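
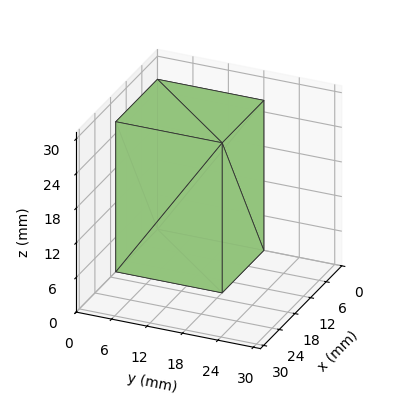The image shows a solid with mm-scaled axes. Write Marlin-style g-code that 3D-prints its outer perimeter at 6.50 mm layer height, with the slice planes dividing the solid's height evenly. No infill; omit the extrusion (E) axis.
Reading the render: the shape is a rectangular box, roughly 16 × 18 mm footprint and 26 mm tall (dimensions read to the nearest mm from the axis ticks). For the g-code, the solid's height is divided into equal slices at the stated Δz and each level perimeter traced with G1 moves after a G0 lift.

; perimeter-only toolpath
G21 ; units = mm
G90 ; absolute positioning
G28 ; home
; layer 1
G0 Z6.50
G0 X0.00 Y0.00
G1 X16.00 Y0.00
G1 X16.00 Y18.00
G1 X0.00 Y18.00
G1 X0.00 Y0.00
; layer 2
G0 Z13.00
G0 X0.00 Y0.00
G1 X16.00 Y0.00
G1 X16.00 Y18.00
G1 X0.00 Y18.00
G1 X0.00 Y0.00
; layer 3
G0 Z19.50
G0 X0.00 Y0.00
G1 X16.00 Y0.00
G1 X16.00 Y18.00
G1 X0.00 Y18.00
G1 X0.00 Y0.00
; layer 4
G0 Z26.00
G0 X0.00 Y0.00
G1 X16.00 Y0.00
G1 X16.00 Y18.00
G1 X0.00 Y18.00
G1 X0.00 Y0.00
M2 ; end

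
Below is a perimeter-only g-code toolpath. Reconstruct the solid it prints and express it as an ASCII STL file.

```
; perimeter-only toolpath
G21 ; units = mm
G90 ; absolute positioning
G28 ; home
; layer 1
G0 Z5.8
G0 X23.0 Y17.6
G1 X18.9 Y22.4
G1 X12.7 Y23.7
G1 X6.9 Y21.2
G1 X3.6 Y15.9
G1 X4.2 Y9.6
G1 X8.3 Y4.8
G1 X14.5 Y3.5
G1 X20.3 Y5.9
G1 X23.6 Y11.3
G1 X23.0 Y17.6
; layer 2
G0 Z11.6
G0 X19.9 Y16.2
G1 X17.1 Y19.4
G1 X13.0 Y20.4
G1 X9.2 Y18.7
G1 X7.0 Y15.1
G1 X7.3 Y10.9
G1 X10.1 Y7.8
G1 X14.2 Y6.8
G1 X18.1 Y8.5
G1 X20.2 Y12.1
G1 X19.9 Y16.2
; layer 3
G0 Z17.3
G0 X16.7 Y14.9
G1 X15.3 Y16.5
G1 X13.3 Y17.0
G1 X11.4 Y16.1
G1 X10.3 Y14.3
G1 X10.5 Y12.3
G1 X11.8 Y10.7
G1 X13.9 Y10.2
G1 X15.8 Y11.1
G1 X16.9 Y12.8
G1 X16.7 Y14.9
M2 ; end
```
solid part
  facet normal 0.0000 0.0000 -1.0000
    outer loop
      vertex 12.4 27.1 0.0
      vertex 20.6 25.3 0.0
      vertex 26.1 18.9 0.0
    endloop
  endfacet
  facet normal 0.0000 0.0000 -1.0000
    outer loop
      vertex 4.7 23.8 0.0
      vertex 12.4 27.1 0.0
      vertex 26.1 18.9 0.0
    endloop
  endfacet
  facet normal 0.0000 0.0000 -1.0000
    outer loop
      vertex 0.3 16.6 0.0
      vertex 4.7 23.8 0.0
      vertex 26.1 18.9 0.0
    endloop
  endfacet
  facet normal 0.0000 0.0000 -1.0000
    outer loop
      vertex 1.1 8.3 0.0
      vertex 0.3 16.6 0.0
      vertex 26.1 18.9 0.0
    endloop
  endfacet
  facet normal 0.0000 0.0000 -1.0000
    outer loop
      vertex 6.6 1.9 0.0
      vertex 1.1 8.3 0.0
      vertex 26.1 18.9 0.0
    endloop
  endfacet
  facet normal 0.0000 0.0000 -1.0000
    outer loop
      vertex 14.8 0.1 0.0
      vertex 6.6 1.9 0.0
      vertex 26.1 18.9 0.0
    endloop
  endfacet
  facet normal 0.0000 0.0000 -1.0000
    outer loop
      vertex 22.5 3.4 0.0
      vertex 14.8 0.1 0.0
      vertex 26.1 18.9 0.0
    endloop
  endfacet
  facet normal 0.0000 0.0000 -1.0000
    outer loop
      vertex 26.9 10.6 0.0
      vertex 22.5 3.4 0.0
      vertex 26.1 18.9 0.0
    endloop
  endfacet
  facet normal 0.6617 0.5687 0.4886
    outer loop
      vertex 26.1 18.9 0.0
      vertex 20.6 25.3 0.0
      vertex 13.6 13.6 23.1
    endloop
  endfacet
  facet normal 0.1871 0.8523 0.4884
    outer loop
      vertex 20.6 25.3 0.0
      vertex 12.4 27.1 0.0
      vertex 13.6 13.6 23.1
    endloop
  endfacet
  facet normal -0.3440 0.8028 0.4870
    outer loop
      vertex 12.4 27.1 0.0
      vertex 4.7 23.8 0.0
      vertex 13.6 13.6 23.1
    endloop
  endfacet
  facet normal -0.7448 0.4552 0.4879
    outer loop
      vertex 4.7 23.8 0.0
      vertex 0.3 16.6 0.0
      vertex 13.6 13.6 23.1
    endloop
  endfacet
  facet normal -0.8682 -0.0837 0.4890
    outer loop
      vertex 0.3 16.6 0.0
      vertex 1.1 8.3 0.0
      vertex 13.6 13.6 23.1
    endloop
  endfacet
  facet normal -0.6617 -0.5687 0.4886
    outer loop
      vertex 1.1 8.3 0.0
      vertex 6.6 1.9 0.0
      vertex 13.6 13.6 23.1
    endloop
  endfacet
  facet normal -0.1871 -0.8523 0.4884
    outer loop
      vertex 6.6 1.9 0.0
      vertex 14.8 0.1 0.0
      vertex 13.6 13.6 23.1
    endloop
  endfacet
  facet normal 0.3440 -0.8028 0.4870
    outer loop
      vertex 14.8 0.1 0.0
      vertex 22.5 3.4 0.0
      vertex 13.6 13.6 23.1
    endloop
  endfacet
  facet normal 0.7448 -0.4552 0.4879
    outer loop
      vertex 22.5 3.4 0.0
      vertex 26.9 10.6 0.0
      vertex 13.6 13.6 23.1
    endloop
  endfacet
  facet normal 0.8682 0.0837 0.4890
    outer loop
      vertex 26.9 10.6 0.0
      vertex 26.1 18.9 0.0
      vertex 13.6 13.6 23.1
    endloop
  endfacet
endsolid part

The G0 Z moves step by Δz≈5.8 mm. The G1 loops shrink linearly with z, so the solid tapers from its base footprint up to z≈23.1. Closing with a flat bottom cap and the tapered top and triangulating gives 18 facets — a regular 10-sided pyramid, base circumscribed radius ≈ 13.6 mm, apex at z ≈ 23.1 mm.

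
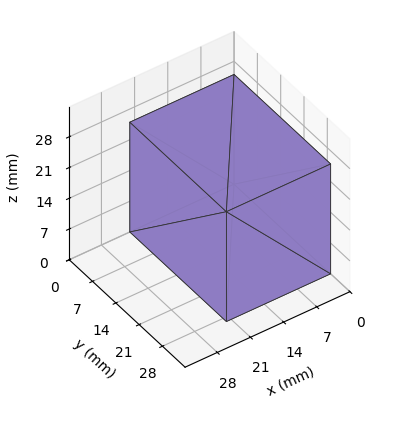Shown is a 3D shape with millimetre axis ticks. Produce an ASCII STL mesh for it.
Reading the render: the shape is a rectangular box, roughly 22 × 29 mm footprint and 25 mm tall (dimensions read to the nearest mm from the axis ticks). For the STL, each face is triangulated and given an outward normal.

solid part
  facet normal 0.0000 0.0000 -1.0000
    outer loop
      vertex 22.00 29.00 0.00
      vertex 22.00 0.00 0.00
      vertex 0.00 0.00 0.00
    endloop
  endfacet
  facet normal 0.0000 0.0000 -1.0000
    outer loop
      vertex 0.00 29.00 0.00
      vertex 22.00 29.00 0.00
      vertex 0.00 0.00 0.00
    endloop
  endfacet
  facet normal 0.0000 0.0000 1.0000
    outer loop
      vertex 0.00 0.00 25.00
      vertex 22.00 0.00 25.00
      vertex 22.00 29.00 25.00
    endloop
  endfacet
  facet normal 0.0000 0.0000 1.0000
    outer loop
      vertex 0.00 0.00 25.00
      vertex 22.00 29.00 25.00
      vertex 0.00 29.00 25.00
    endloop
  endfacet
  facet normal 0.0000 -1.0000 0.0000
    outer loop
      vertex 0.00 0.00 0.00
      vertex 22.00 0.00 0.00
      vertex 22.00 0.00 25.00
    endloop
  endfacet
  facet normal 0.0000 -1.0000 0.0000
    outer loop
      vertex 0.00 0.00 0.00
      vertex 22.00 0.00 25.00
      vertex 0.00 0.00 25.00
    endloop
  endfacet
  facet normal 0.0000 1.0000 0.0000
    outer loop
      vertex 22.00 29.00 25.00
      vertex 22.00 29.00 0.00
      vertex 0.00 29.00 0.00
    endloop
  endfacet
  facet normal 0.0000 1.0000 0.0000
    outer loop
      vertex 0.00 29.00 25.00
      vertex 22.00 29.00 25.00
      vertex 0.00 29.00 0.00
    endloop
  endfacet
  facet normal -1.0000 0.0000 0.0000
    outer loop
      vertex 0.00 29.00 25.00
      vertex 0.00 29.00 0.00
      vertex 0.00 0.00 0.00
    endloop
  endfacet
  facet normal -1.0000 0.0000 0.0000
    outer loop
      vertex 0.00 0.00 25.00
      vertex 0.00 29.00 25.00
      vertex 0.00 0.00 0.00
    endloop
  endfacet
  facet normal 1.0000 0.0000 0.0000
    outer loop
      vertex 22.00 0.00 0.00
      vertex 22.00 29.00 0.00
      vertex 22.00 29.00 25.00
    endloop
  endfacet
  facet normal 1.0000 0.0000 0.0000
    outer loop
      vertex 22.00 0.00 0.00
      vertex 22.00 29.00 25.00
      vertex 22.00 0.00 25.00
    endloop
  endfacet
endsolid part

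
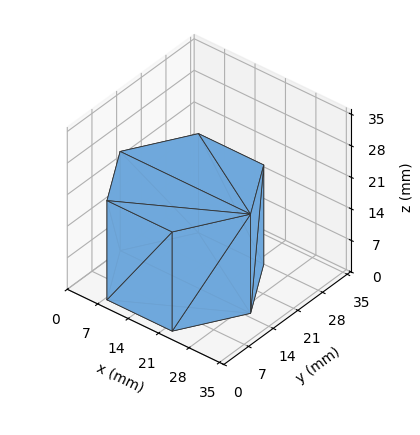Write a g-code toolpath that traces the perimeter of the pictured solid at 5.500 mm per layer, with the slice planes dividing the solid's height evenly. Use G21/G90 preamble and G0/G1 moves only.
Reading the render: the shape is a regular 6-sided prism (a cylinder approximated with 6 flat sides), circumscribed radius ≈ 15 mm, height ≈ 22 mm (dimensions read to the nearest mm from the axis ticks). For the g-code, the solid's height is divided into equal slices at the stated Δz and each level perimeter traced with G1 moves after a G0 lift.

; perimeter-only toolpath
G21 ; units = mm
G90 ; absolute positioning
G28 ; home
; layer 1
G0 Z5.500
G0 X30.000 Y15.000
G1 X22.500 Y27.990
G1 X7.500 Y27.990
G1 X0.000 Y15.000
G1 X7.500 Y2.010
G1 X22.500 Y2.010
G1 X30.000 Y15.000
; layer 2
G0 Z11.000
G0 X30.000 Y15.000
G1 X22.500 Y27.990
G1 X7.500 Y27.990
G1 X0.000 Y15.000
G1 X7.500 Y2.010
G1 X22.500 Y2.010
G1 X30.000 Y15.000
; layer 3
G0 Z16.500
G0 X30.000 Y15.000
G1 X22.500 Y27.990
G1 X7.500 Y27.990
G1 X0.000 Y15.000
G1 X7.500 Y2.010
G1 X22.500 Y2.010
G1 X30.000 Y15.000
; layer 4
G0 Z22.000
G0 X30.000 Y15.000
G1 X22.500 Y27.990
G1 X7.500 Y27.990
G1 X0.000 Y15.000
G1 X7.500 Y2.010
G1 X22.500 Y2.010
G1 X30.000 Y15.000
M2 ; end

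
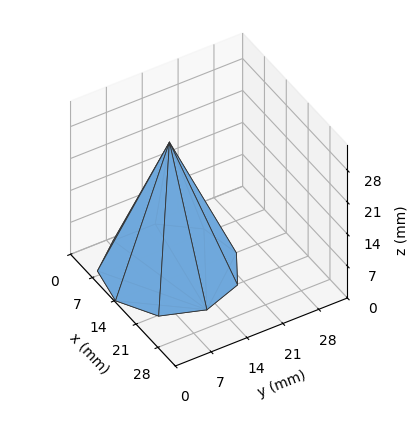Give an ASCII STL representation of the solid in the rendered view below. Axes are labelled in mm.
Reading the render: the shape is a regular 9-sided pyramid, base circumscribed radius ≈ 12 mm, apex at z ≈ 28 mm (dimensions read to the nearest mm from the axis ticks). For the STL, each face is triangulated and given an outward normal.

solid part
  facet normal 0.0000 0.0000 -1.0000
    outer loop
      vertex 14.1 23.8 0.0
      vertex 21.2 19.7 0.0
      vertex 24.0 12.0 0.0
    endloop
  endfacet
  facet normal 0.0000 0.0000 -1.0000
    outer loop
      vertex 6.0 22.4 0.0
      vertex 14.1 23.8 0.0
      vertex 24.0 12.0 0.0
    endloop
  endfacet
  facet normal 0.0000 0.0000 -1.0000
    outer loop
      vertex 0.7 16.1 0.0
      vertex 6.0 22.4 0.0
      vertex 24.0 12.0 0.0
    endloop
  endfacet
  facet normal 0.0000 0.0000 -1.0000
    outer loop
      vertex 0.7 7.9 0.0
      vertex 0.7 16.1 0.0
      vertex 24.0 12.0 0.0
    endloop
  endfacet
  facet normal 0.0000 0.0000 -1.0000
    outer loop
      vertex 6.0 1.6 0.0
      vertex 0.7 7.9 0.0
      vertex 24.0 12.0 0.0
    endloop
  endfacet
  facet normal 0.0000 0.0000 -1.0000
    outer loop
      vertex 14.1 0.2 0.0
      vertex 6.0 1.6 0.0
      vertex 24.0 12.0 0.0
    endloop
  endfacet
  facet normal 0.0000 0.0000 -1.0000
    outer loop
      vertex 21.2 4.3 0.0
      vertex 14.1 0.2 0.0
      vertex 24.0 12.0 0.0
    endloop
  endfacet
  facet normal 0.8717 0.3170 0.3736
    outer loop
      vertex 24.0 12.0 0.0
      vertex 21.2 19.7 0.0
      vertex 12.0 12.0 28.0
    endloop
  endfacet
  facet normal 0.4639 0.8034 0.3734
    outer loop
      vertex 21.2 19.7 0.0
      vertex 14.1 23.8 0.0
      vertex 12.0 12.0 28.0
    endloop
  endfacet
  facet normal -0.1580 0.9141 0.3734
    outer loop
      vertex 14.1 23.8 0.0
      vertex 6.0 22.4 0.0
      vertex 12.0 12.0 28.0
    endloop
  endfacet
  facet normal -0.7097 0.5971 0.3739
    outer loop
      vertex 6.0 22.4 0.0
      vertex 0.7 16.1 0.0
      vertex 12.0 12.0 28.0
    endloop
  endfacet
  facet normal -0.9273 0.0000 0.3742
    outer loop
      vertex 0.7 16.1 0.0
      vertex 0.7 7.9 0.0
      vertex 12.0 12.0 28.0
    endloop
  endfacet
  facet normal -0.7097 -0.5971 0.3739
    outer loop
      vertex 0.7 7.9 0.0
      vertex 6.0 1.6 0.0
      vertex 12.0 12.0 28.0
    endloop
  endfacet
  facet normal -0.1580 -0.9141 0.3734
    outer loop
      vertex 6.0 1.6 0.0
      vertex 14.1 0.2 0.0
      vertex 12.0 12.0 28.0
    endloop
  endfacet
  facet normal 0.4639 -0.8034 0.3734
    outer loop
      vertex 14.1 0.2 0.0
      vertex 21.2 4.3 0.0
      vertex 12.0 12.0 28.0
    endloop
  endfacet
  facet normal 0.8717 -0.3170 0.3736
    outer loop
      vertex 21.2 4.3 0.0
      vertex 24.0 12.0 0.0
      vertex 12.0 12.0 28.0
    endloop
  endfacet
endsolid part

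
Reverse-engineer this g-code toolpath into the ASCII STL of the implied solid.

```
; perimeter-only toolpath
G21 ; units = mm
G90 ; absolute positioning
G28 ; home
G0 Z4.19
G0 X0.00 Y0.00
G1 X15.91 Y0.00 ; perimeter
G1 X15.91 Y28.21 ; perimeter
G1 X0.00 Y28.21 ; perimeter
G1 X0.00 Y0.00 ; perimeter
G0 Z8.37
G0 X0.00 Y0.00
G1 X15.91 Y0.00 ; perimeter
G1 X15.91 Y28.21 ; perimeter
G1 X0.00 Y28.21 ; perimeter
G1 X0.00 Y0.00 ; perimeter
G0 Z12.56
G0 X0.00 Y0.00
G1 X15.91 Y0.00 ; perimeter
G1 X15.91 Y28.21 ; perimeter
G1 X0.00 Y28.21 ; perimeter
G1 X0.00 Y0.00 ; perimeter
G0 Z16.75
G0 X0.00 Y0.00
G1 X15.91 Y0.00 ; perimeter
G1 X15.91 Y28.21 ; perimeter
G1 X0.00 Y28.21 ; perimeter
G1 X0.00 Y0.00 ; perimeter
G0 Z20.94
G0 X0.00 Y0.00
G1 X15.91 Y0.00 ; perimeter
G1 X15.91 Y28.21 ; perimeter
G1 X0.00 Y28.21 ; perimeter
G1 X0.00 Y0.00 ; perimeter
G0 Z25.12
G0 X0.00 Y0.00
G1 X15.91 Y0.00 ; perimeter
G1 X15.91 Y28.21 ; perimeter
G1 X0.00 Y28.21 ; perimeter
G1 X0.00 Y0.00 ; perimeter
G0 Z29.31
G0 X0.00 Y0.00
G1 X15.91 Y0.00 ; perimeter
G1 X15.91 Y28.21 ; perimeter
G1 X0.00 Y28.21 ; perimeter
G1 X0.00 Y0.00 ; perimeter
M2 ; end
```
solid part
  facet normal 0.0000 0.0000 -1.0000
    outer loop
      vertex 15.91 28.21 0.00
      vertex 15.91 0.00 0.00
      vertex 0.00 0.00 0.00
    endloop
  endfacet
  facet normal 0.0000 0.0000 -1.0000
    outer loop
      vertex 0.00 28.21 0.00
      vertex 15.91 28.21 0.00
      vertex 0.00 0.00 0.00
    endloop
  endfacet
  facet normal 0.0000 0.0000 1.0000
    outer loop
      vertex 0.00 0.00 29.31
      vertex 15.91 0.00 29.31
      vertex 15.91 28.21 29.31
    endloop
  endfacet
  facet normal 0.0000 0.0000 1.0000
    outer loop
      vertex 0.00 0.00 29.31
      vertex 15.91 28.21 29.31
      vertex 0.00 28.21 29.31
    endloop
  endfacet
  facet normal 0.0000 -1.0000 0.0000
    outer loop
      vertex 0.00 0.00 0.00
      vertex 15.91 0.00 0.00
      vertex 15.91 0.00 29.31
    endloop
  endfacet
  facet normal 0.0000 -1.0000 0.0000
    outer loop
      vertex 0.00 0.00 0.00
      vertex 15.91 0.00 29.31
      vertex 0.00 0.00 29.31
    endloop
  endfacet
  facet normal 0.0000 1.0000 0.0000
    outer loop
      vertex 15.91 28.21 29.31
      vertex 15.91 28.21 0.00
      vertex 0.00 28.21 0.00
    endloop
  endfacet
  facet normal 0.0000 1.0000 0.0000
    outer loop
      vertex 0.00 28.21 29.31
      vertex 15.91 28.21 29.31
      vertex 0.00 28.21 0.00
    endloop
  endfacet
  facet normal -1.0000 0.0000 0.0000
    outer loop
      vertex 0.00 28.21 29.31
      vertex 0.00 28.21 0.00
      vertex 0.00 0.00 0.00
    endloop
  endfacet
  facet normal -1.0000 0.0000 0.0000
    outer loop
      vertex 0.00 0.00 29.31
      vertex 0.00 28.21 29.31
      vertex 0.00 0.00 0.00
    endloop
  endfacet
  facet normal 1.0000 0.0000 0.0000
    outer loop
      vertex 15.91 0.00 0.00
      vertex 15.91 28.21 0.00
      vertex 15.91 28.21 29.31
    endloop
  endfacet
  facet normal 1.0000 0.0000 0.0000
    outer loop
      vertex 15.91 0.00 0.00
      vertex 15.91 28.21 29.31
      vertex 15.91 0.00 29.31
    endloop
  endfacet
endsolid part

The G0 Z moves step by Δz≈4.19 mm. Every layer's G1 loop is the same polygon, so the solid is a straight extrusion of it from z=0 to z≈29.3. Closing with flat bottom and top caps and triangulating gives 12 facets — a rectangular box, roughly 15.9 × 28.2 mm footprint and 29.3 mm tall.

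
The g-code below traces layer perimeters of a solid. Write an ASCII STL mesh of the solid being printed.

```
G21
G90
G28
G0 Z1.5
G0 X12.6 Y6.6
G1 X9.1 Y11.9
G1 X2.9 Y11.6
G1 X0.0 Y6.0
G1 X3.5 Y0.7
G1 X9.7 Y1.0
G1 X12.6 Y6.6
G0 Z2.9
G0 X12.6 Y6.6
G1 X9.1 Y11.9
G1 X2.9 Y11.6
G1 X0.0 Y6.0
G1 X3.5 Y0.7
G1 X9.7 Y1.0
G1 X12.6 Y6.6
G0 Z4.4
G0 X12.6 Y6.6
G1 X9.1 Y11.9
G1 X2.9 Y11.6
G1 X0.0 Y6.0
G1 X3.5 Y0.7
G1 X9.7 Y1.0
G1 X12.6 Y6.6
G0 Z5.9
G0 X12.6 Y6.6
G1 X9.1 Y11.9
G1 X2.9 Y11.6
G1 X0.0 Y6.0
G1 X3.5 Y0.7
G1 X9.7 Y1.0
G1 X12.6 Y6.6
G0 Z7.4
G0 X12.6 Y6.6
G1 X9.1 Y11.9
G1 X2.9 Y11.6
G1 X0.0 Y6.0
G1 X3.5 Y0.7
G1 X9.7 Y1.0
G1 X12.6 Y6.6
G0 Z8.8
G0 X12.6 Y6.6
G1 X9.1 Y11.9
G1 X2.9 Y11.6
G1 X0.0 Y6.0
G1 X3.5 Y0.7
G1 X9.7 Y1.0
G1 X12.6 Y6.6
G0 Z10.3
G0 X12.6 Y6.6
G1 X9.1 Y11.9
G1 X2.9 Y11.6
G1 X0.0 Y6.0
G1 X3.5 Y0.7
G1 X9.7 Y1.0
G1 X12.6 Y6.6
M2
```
solid part
  facet normal 0.0000 0.0000 -1.0000
    outer loop
      vertex 2.9 11.6 0.0
      vertex 9.1 11.9 0.0
      vertex 12.6 6.6 0.0
    endloop
  endfacet
  facet normal 0.0000 0.0000 -1.0000
    outer loop
      vertex 0.0 6.0 0.0
      vertex 2.9 11.6 0.0
      vertex 12.6 6.6 0.0
    endloop
  endfacet
  facet normal 0.0000 0.0000 -1.0000
    outer loop
      vertex 3.5 0.7 0.0
      vertex 0.0 6.0 0.0
      vertex 12.6 6.6 0.0
    endloop
  endfacet
  facet normal 0.0000 0.0000 -1.0000
    outer loop
      vertex 9.7 1.0 0.0
      vertex 3.5 0.7 0.0
      vertex 12.6 6.6 0.0
    endloop
  endfacet
  facet normal 0.0000 0.0000 1.0000
    outer loop
      vertex 12.6 6.6 10.3
      vertex 9.1 11.9 10.3
      vertex 2.9 11.6 10.3
    endloop
  endfacet
  facet normal 0.0000 0.0000 1.0000
    outer loop
      vertex 12.6 6.6 10.3
      vertex 2.9 11.6 10.3
      vertex 0.0 6.0 10.3
    endloop
  endfacet
  facet normal 0.0000 0.0000 1.0000
    outer loop
      vertex 12.6 6.6 10.3
      vertex 0.0 6.0 10.3
      vertex 3.5 0.7 10.3
    endloop
  endfacet
  facet normal 0.0000 0.0000 1.0000
    outer loop
      vertex 12.6 6.6 10.3
      vertex 3.5 0.7 10.3
      vertex 9.7 1.0 10.3
    endloop
  endfacet
  facet normal 0.8345 0.5511 0.0000
    outer loop
      vertex 12.6 6.6 0.0
      vertex 9.1 11.9 0.0
      vertex 9.1 11.9 10.3
    endloop
  endfacet
  facet normal 0.8345 0.5511 0.0000
    outer loop
      vertex 12.6 6.6 0.0
      vertex 9.1 11.9 10.3
      vertex 12.6 6.6 10.3
    endloop
  endfacet
  facet normal -0.0483 0.9988 0.0000
    outer loop
      vertex 9.1 11.9 0.0
      vertex 2.9 11.6 0.0
      vertex 2.9 11.6 10.3
    endloop
  endfacet
  facet normal -0.0483 0.9988 0.0000
    outer loop
      vertex 9.1 11.9 0.0
      vertex 2.9 11.6 10.3
      vertex 9.1 11.9 10.3
    endloop
  endfacet
  facet normal -0.8880 0.4599 0.0000
    outer loop
      vertex 2.9 11.6 0.0
      vertex 0.0 6.0 0.0
      vertex 0.0 6.0 10.3
    endloop
  endfacet
  facet normal -0.8880 0.4599 0.0000
    outer loop
      vertex 2.9 11.6 0.0
      vertex 0.0 6.0 10.3
      vertex 2.9 11.6 10.3
    endloop
  endfacet
  facet normal -0.8345 -0.5511 0.0000
    outer loop
      vertex 0.0 6.0 0.0
      vertex 3.5 0.7 0.0
      vertex 3.5 0.7 10.3
    endloop
  endfacet
  facet normal -0.8345 -0.5511 0.0000
    outer loop
      vertex 0.0 6.0 0.0
      vertex 3.5 0.7 10.3
      vertex 0.0 6.0 10.3
    endloop
  endfacet
  facet normal 0.0483 -0.9988 0.0000
    outer loop
      vertex 3.5 0.7 0.0
      vertex 9.7 1.0 0.0
      vertex 9.7 1.0 10.3
    endloop
  endfacet
  facet normal 0.0483 -0.9988 0.0000
    outer loop
      vertex 3.5 0.7 0.0
      vertex 9.7 1.0 10.3
      vertex 3.5 0.7 10.3
    endloop
  endfacet
  facet normal 0.8880 -0.4599 0.0000
    outer loop
      vertex 9.7 1.0 0.0
      vertex 12.6 6.6 0.0
      vertex 12.6 6.6 10.3
    endloop
  endfacet
  facet normal 0.8880 -0.4599 0.0000
    outer loop
      vertex 9.7 1.0 0.0
      vertex 12.6 6.6 10.3
      vertex 9.7 1.0 10.3
    endloop
  endfacet
endsolid part

The G0 Z moves step by Δz≈1.5 mm. Every layer's G1 loop is the same polygon, so the solid is a straight extrusion of it from z=0 to z≈10.3. Closing with flat bottom and top caps and triangulating gives 20 facets — a regular 6-sided prism (a cylinder approximated with 6 flat sides), circumscribed radius ≈ 6.3 mm, height ≈ 10.3 mm.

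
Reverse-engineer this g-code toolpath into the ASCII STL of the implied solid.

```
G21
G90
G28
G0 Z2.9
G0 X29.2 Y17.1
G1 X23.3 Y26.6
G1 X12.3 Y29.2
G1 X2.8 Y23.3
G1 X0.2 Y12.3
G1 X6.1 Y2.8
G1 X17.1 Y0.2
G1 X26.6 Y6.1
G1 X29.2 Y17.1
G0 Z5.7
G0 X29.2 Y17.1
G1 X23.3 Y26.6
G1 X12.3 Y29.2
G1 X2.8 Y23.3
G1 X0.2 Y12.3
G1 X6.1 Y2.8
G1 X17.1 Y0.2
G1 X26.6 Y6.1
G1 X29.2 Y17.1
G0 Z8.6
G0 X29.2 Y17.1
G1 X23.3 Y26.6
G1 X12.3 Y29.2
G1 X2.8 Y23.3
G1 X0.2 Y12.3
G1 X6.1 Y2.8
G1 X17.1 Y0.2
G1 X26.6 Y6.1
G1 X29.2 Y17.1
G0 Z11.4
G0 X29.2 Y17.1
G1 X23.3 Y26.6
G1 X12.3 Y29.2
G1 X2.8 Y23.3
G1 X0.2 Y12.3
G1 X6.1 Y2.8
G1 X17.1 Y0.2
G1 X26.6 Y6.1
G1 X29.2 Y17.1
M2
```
solid part
  facet normal 0.0000 0.0000 -1.0000
    outer loop
      vertex 12.3 29.2 0.0
      vertex 23.3 26.6 0.0
      vertex 29.2 17.1 0.0
    endloop
  endfacet
  facet normal 0.0000 0.0000 -1.0000
    outer loop
      vertex 2.8 23.3 0.0
      vertex 12.3 29.2 0.0
      vertex 29.2 17.1 0.0
    endloop
  endfacet
  facet normal 0.0000 0.0000 -1.0000
    outer loop
      vertex 0.2 12.3 0.0
      vertex 2.8 23.3 0.0
      vertex 29.2 17.1 0.0
    endloop
  endfacet
  facet normal 0.0000 0.0000 -1.0000
    outer loop
      vertex 6.1 2.8 0.0
      vertex 0.2 12.3 0.0
      vertex 29.2 17.1 0.0
    endloop
  endfacet
  facet normal 0.0000 0.0000 -1.0000
    outer loop
      vertex 17.1 0.2 0.0
      vertex 6.1 2.8 0.0
      vertex 29.2 17.1 0.0
    endloop
  endfacet
  facet normal 0.0000 0.0000 -1.0000
    outer loop
      vertex 26.6 6.1 0.0
      vertex 17.1 0.2 0.0
      vertex 29.2 17.1 0.0
    endloop
  endfacet
  facet normal 0.0000 0.0000 1.0000
    outer loop
      vertex 29.2 17.1 11.4
      vertex 23.3 26.6 11.4
      vertex 12.3 29.2 11.4
    endloop
  endfacet
  facet normal 0.0000 0.0000 1.0000
    outer loop
      vertex 29.2 17.1 11.4
      vertex 12.3 29.2 11.4
      vertex 2.8 23.3 11.4
    endloop
  endfacet
  facet normal 0.0000 0.0000 1.0000
    outer loop
      vertex 29.2 17.1 11.4
      vertex 2.8 23.3 11.4
      vertex 0.2 12.3 11.4
    endloop
  endfacet
  facet normal 0.0000 0.0000 1.0000
    outer loop
      vertex 29.2 17.1 11.4
      vertex 0.2 12.3 11.4
      vertex 6.1 2.8 11.4
    endloop
  endfacet
  facet normal 0.0000 0.0000 1.0000
    outer loop
      vertex 29.2 17.1 11.4
      vertex 6.1 2.8 11.4
      vertex 17.1 0.2 11.4
    endloop
  endfacet
  facet normal 0.0000 0.0000 1.0000
    outer loop
      vertex 29.2 17.1 11.4
      vertex 17.1 0.2 11.4
      vertex 26.6 6.1 11.4
    endloop
  endfacet
  facet normal 0.8495 0.5276 0.0000
    outer loop
      vertex 29.2 17.1 0.0
      vertex 23.3 26.6 0.0
      vertex 23.3 26.6 11.4
    endloop
  endfacet
  facet normal 0.8495 0.5276 0.0000
    outer loop
      vertex 29.2 17.1 0.0
      vertex 23.3 26.6 11.4
      vertex 29.2 17.1 11.4
    endloop
  endfacet
  facet normal 0.2300 0.9732 0.0000
    outer loop
      vertex 23.3 26.6 0.0
      vertex 12.3 29.2 0.0
      vertex 12.3 29.2 11.4
    endloop
  endfacet
  facet normal 0.2300 0.9732 0.0000
    outer loop
      vertex 23.3 26.6 0.0
      vertex 12.3 29.2 11.4
      vertex 23.3 26.6 11.4
    endloop
  endfacet
  facet normal -0.5276 0.8495 0.0000
    outer loop
      vertex 12.3 29.2 0.0
      vertex 2.8 23.3 0.0
      vertex 2.8 23.3 11.4
    endloop
  endfacet
  facet normal -0.5276 0.8495 0.0000
    outer loop
      vertex 12.3 29.2 0.0
      vertex 2.8 23.3 11.4
      vertex 12.3 29.2 11.4
    endloop
  endfacet
  facet normal -0.9732 0.2300 0.0000
    outer loop
      vertex 2.8 23.3 0.0
      vertex 0.2 12.3 0.0
      vertex 0.2 12.3 11.4
    endloop
  endfacet
  facet normal -0.9732 0.2300 0.0000
    outer loop
      vertex 2.8 23.3 0.0
      vertex 0.2 12.3 11.4
      vertex 2.8 23.3 11.4
    endloop
  endfacet
  facet normal -0.8495 -0.5276 0.0000
    outer loop
      vertex 0.2 12.3 0.0
      vertex 6.1 2.8 0.0
      vertex 6.1 2.8 11.4
    endloop
  endfacet
  facet normal -0.8495 -0.5276 0.0000
    outer loop
      vertex 0.2 12.3 0.0
      vertex 6.1 2.8 11.4
      vertex 0.2 12.3 11.4
    endloop
  endfacet
  facet normal -0.2300 -0.9732 0.0000
    outer loop
      vertex 6.1 2.8 0.0
      vertex 17.1 0.2 0.0
      vertex 17.1 0.2 11.4
    endloop
  endfacet
  facet normal -0.2300 -0.9732 0.0000
    outer loop
      vertex 6.1 2.8 0.0
      vertex 17.1 0.2 11.4
      vertex 6.1 2.8 11.4
    endloop
  endfacet
  facet normal 0.5276 -0.8495 0.0000
    outer loop
      vertex 17.1 0.2 0.0
      vertex 26.6 6.1 0.0
      vertex 26.6 6.1 11.4
    endloop
  endfacet
  facet normal 0.5276 -0.8495 0.0000
    outer loop
      vertex 17.1 0.2 0.0
      vertex 26.6 6.1 11.4
      vertex 17.1 0.2 11.4
    endloop
  endfacet
  facet normal 0.9732 -0.2300 0.0000
    outer loop
      vertex 26.6 6.1 0.0
      vertex 29.2 17.1 0.0
      vertex 29.2 17.1 11.4
    endloop
  endfacet
  facet normal 0.9732 -0.2300 0.0000
    outer loop
      vertex 26.6 6.1 0.0
      vertex 29.2 17.1 11.4
      vertex 26.6 6.1 11.4
    endloop
  endfacet
endsolid part

The G0 Z moves step by Δz≈2.9 mm. Every layer's G1 loop is the same polygon, so the solid is a straight extrusion of it from z=0 to z≈11.4. Closing with flat bottom and top caps and triangulating gives 28 facets — a regular 8-sided prism (a cylinder approximated with 8 flat sides), circumscribed radius ≈ 14.7 mm, height ≈ 11.4 mm.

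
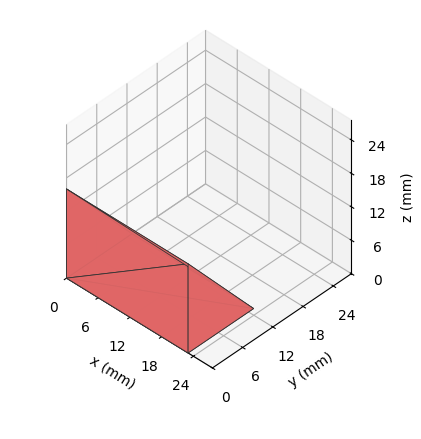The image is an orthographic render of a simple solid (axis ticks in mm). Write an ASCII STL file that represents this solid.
Reading the render: the shape is a wedge (ramp): 23 × 13 mm base, rising to 16 mm along the y=0 edge and sloping linearly to z=0 at y=13 (dimensions read to the nearest mm from the axis ticks). For the STL, each face is triangulated and given an outward normal.

solid part
  facet normal 0.0000 0.0000 -1.0000
    outer loop
      vertex 23.00 13.00 0.00
      vertex 23.00 0.00 0.00
      vertex 0.00 0.00 0.00
    endloop
  endfacet
  facet normal 0.0000 0.0000 -1.0000
    outer loop
      vertex 0.00 13.00 0.00
      vertex 23.00 13.00 0.00
      vertex 0.00 0.00 0.00
    endloop
  endfacet
  facet normal 0.0000 -1.0000 0.0000
    outer loop
      vertex 0.00 0.00 0.00
      vertex 23.00 0.00 0.00
      vertex 23.00 0.00 16.00
    endloop
  endfacet
  facet normal 0.0000 -1.0000 0.0000
    outer loop
      vertex 0.00 0.00 0.00
      vertex 23.00 0.00 16.00
      vertex 0.00 0.00 16.00
    endloop
  endfacet
  facet normal 0.0000 0.7761 0.6306
    outer loop
      vertex 0.00 0.00 16.00
      vertex 23.00 0.00 16.00
      vertex 23.00 13.00 0.00
    endloop
  endfacet
  facet normal 0.0000 0.7761 0.6306
    outer loop
      vertex 0.00 0.00 16.00
      vertex 23.00 13.00 0.00
      vertex 0.00 13.00 0.00
    endloop
  endfacet
  facet normal -1.0000 0.0000 0.0000
    outer loop
      vertex 0.00 0.00 16.00
      vertex 0.00 13.00 0.00
      vertex 0.00 0.00 0.00
    endloop
  endfacet
  facet normal 1.0000 0.0000 0.0000
    outer loop
      vertex 23.00 0.00 0.00
      vertex 23.00 13.00 0.00
      vertex 23.00 0.00 16.00
    endloop
  endfacet
endsolid part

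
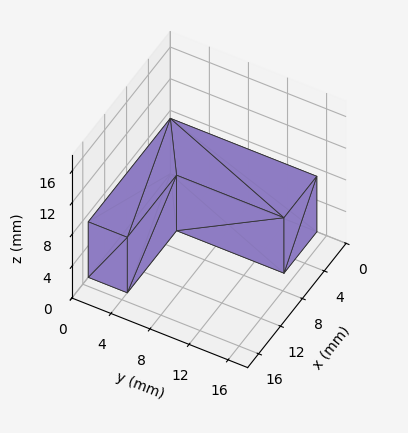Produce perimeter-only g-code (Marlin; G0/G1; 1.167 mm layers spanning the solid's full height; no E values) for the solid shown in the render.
Reading the render: the shape is an L-shaped prism: outer 15 × 15 mm, arm thicknesses ≈ 4 mm (horizontal) and 6 mm (vertical), extruded 7 mm in z (dimensions read to the nearest mm from the axis ticks). For the g-code, the solid's height is divided into equal slices at the stated Δz and each level perimeter traced with G1 moves after a G0 lift.

; perimeter-only toolpath
G21 ; units = mm
G90 ; absolute positioning
G28 ; home
; layer 1
G0 Z1.167
G0 X0.000 Y0.000
G1 X15.000 Y0.000
G1 X15.000 Y4.000
G1 X6.000 Y4.000
G1 X6.000 Y15.000
G1 X0.000 Y15.000
G1 X0.000 Y0.000
; layer 2
G0 Z2.333
G0 X0.000 Y0.000
G1 X15.000 Y0.000
G1 X15.000 Y4.000
G1 X6.000 Y4.000
G1 X6.000 Y15.000
G1 X0.000 Y15.000
G1 X0.000 Y0.000
; layer 3
G0 Z3.500
G0 X0.000 Y0.000
G1 X15.000 Y0.000
G1 X15.000 Y4.000
G1 X6.000 Y4.000
G1 X6.000 Y15.000
G1 X0.000 Y15.000
G1 X0.000 Y0.000
; layer 4
G0 Z4.667
G0 X0.000 Y0.000
G1 X15.000 Y0.000
G1 X15.000 Y4.000
G1 X6.000 Y4.000
G1 X6.000 Y15.000
G1 X0.000 Y15.000
G1 X0.000 Y0.000
; layer 5
G0 Z5.833
G0 X0.000 Y0.000
G1 X15.000 Y0.000
G1 X15.000 Y4.000
G1 X6.000 Y4.000
G1 X6.000 Y15.000
G1 X0.000 Y15.000
G1 X0.000 Y0.000
; layer 6
G0 Z7.000
G0 X0.000 Y0.000
G1 X15.000 Y0.000
G1 X15.000 Y4.000
G1 X6.000 Y4.000
G1 X6.000 Y15.000
G1 X0.000 Y15.000
G1 X0.000 Y0.000
M2 ; end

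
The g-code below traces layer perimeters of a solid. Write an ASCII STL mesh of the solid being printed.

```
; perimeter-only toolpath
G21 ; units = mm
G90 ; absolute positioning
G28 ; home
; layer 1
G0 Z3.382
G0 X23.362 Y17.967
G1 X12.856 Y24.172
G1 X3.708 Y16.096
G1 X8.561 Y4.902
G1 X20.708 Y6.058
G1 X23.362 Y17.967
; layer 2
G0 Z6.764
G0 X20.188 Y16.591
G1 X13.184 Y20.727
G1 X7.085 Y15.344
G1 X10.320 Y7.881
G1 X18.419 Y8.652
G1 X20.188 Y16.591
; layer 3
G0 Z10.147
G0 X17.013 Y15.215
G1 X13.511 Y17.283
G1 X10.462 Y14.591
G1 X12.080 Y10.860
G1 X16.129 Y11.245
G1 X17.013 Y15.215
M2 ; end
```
solid part
  facet normal 0.0000 0.0000 -1.0000
    outer loop
      vertex 0.331 16.849 0.000
      vertex 12.528 27.616 0.000
      vertex 26.536 19.343 0.000
    endloop
  endfacet
  facet normal 0.0000 0.0000 -1.0000
    outer loop
      vertex 6.802 1.923 0.000
      vertex 0.331 16.849 0.000
      vertex 26.536 19.343 0.000
    endloop
  endfacet
  facet normal 0.0000 0.0000 -1.0000
    outer loop
      vertex 22.998 3.464 0.000
      vertex 6.802 1.923 0.000
      vertex 26.536 19.343 0.000
    endloop
  endfacet
  facet normal 0.3918 0.6634 0.6376
    outer loop
      vertex 26.536 19.343 0.000
      vertex 12.528 27.616 0.000
      vertex 13.839 13.839 13.529
    endloop
  endfacet
  facet normal -0.5098 0.5776 0.6376
    outer loop
      vertex 12.528 27.616 0.000
      vertex 0.331 16.849 0.000
      vertex 13.839 13.839 13.529
    endloop
  endfacet
  facet normal -0.7068 -0.3064 0.6376
    outer loop
      vertex 0.331 16.849 0.000
      vertex 6.802 1.923 0.000
      vertex 13.839 13.839 13.529
    endloop
  endfacet
  facet normal 0.0730 -0.7669 0.6375
    outer loop
      vertex 6.802 1.923 0.000
      vertex 22.998 3.464 0.000
      vertex 13.839 13.839 13.529
    endloop
  endfacet
  facet normal 0.7520 -0.1675 0.6376
    outer loop
      vertex 22.998 3.464 0.000
      vertex 26.536 19.343 0.000
      vertex 13.839 13.839 13.529
    endloop
  endfacet
endsolid part

The G0 Z moves step by Δz≈3.382 mm. The G1 loops shrink linearly with z, so the solid tapers from its base footprint up to z≈13.5. Closing with a flat bottom cap and the tapered top and triangulating gives 8 facets — a regular 5-sided pyramid, base circumscribed radius ≈ 13.8 mm, apex at z ≈ 13.5 mm.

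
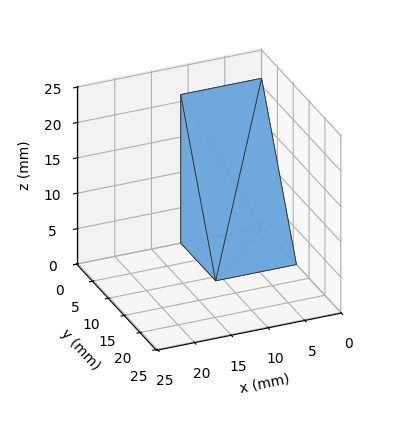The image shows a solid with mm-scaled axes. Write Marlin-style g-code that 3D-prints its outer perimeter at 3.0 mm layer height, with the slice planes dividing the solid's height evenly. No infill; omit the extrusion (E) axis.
Reading the render: the shape is a wedge (ramp): 11 × 11 mm base, rising to 21 mm along the y=0 edge and sloping linearly to z=0 at y=11 (dimensions read to the nearest mm from the axis ticks). For the g-code, the solid's height is divided into equal slices at the stated Δz and each level perimeter traced with G1 moves after a G0 lift.

; perimeter-only toolpath
G21 ; units = mm
G90 ; absolute positioning
G28 ; home
; layer 1
G0 Z3.0
G0 X0.0 Y0.0
G1 X11.0 Y0.0
G1 X11.0 Y9.4
G1 X0.0 Y9.4
G1 X0.0 Y0.0
; layer 2
G0 Z6.0
G0 X0.0 Y0.0
G1 X11.0 Y0.0
G1 X11.0 Y7.9
G1 X0.0 Y7.9
G1 X0.0 Y0.0
; layer 3
G0 Z9.0
G0 X0.0 Y0.0
G1 X11.0 Y0.0
G1 X11.0 Y6.3
G1 X0.0 Y6.3
G1 X0.0 Y0.0
; layer 4
G0 Z12.0
G0 X0.0 Y0.0
G1 X11.0 Y0.0
G1 X11.0 Y4.7
G1 X0.0 Y4.7
G1 X0.0 Y0.0
; layer 5
G0 Z15.0
G0 X0.0 Y0.0
G1 X11.0 Y0.0
G1 X11.0 Y3.1
G1 X0.0 Y3.1
G1 X0.0 Y0.0
; layer 6
G0 Z18.0
G0 X0.0 Y0.0
G1 X11.0 Y0.0
G1 X11.0 Y1.6
G1 X0.0 Y1.6
G1 X0.0 Y0.0
M2 ; end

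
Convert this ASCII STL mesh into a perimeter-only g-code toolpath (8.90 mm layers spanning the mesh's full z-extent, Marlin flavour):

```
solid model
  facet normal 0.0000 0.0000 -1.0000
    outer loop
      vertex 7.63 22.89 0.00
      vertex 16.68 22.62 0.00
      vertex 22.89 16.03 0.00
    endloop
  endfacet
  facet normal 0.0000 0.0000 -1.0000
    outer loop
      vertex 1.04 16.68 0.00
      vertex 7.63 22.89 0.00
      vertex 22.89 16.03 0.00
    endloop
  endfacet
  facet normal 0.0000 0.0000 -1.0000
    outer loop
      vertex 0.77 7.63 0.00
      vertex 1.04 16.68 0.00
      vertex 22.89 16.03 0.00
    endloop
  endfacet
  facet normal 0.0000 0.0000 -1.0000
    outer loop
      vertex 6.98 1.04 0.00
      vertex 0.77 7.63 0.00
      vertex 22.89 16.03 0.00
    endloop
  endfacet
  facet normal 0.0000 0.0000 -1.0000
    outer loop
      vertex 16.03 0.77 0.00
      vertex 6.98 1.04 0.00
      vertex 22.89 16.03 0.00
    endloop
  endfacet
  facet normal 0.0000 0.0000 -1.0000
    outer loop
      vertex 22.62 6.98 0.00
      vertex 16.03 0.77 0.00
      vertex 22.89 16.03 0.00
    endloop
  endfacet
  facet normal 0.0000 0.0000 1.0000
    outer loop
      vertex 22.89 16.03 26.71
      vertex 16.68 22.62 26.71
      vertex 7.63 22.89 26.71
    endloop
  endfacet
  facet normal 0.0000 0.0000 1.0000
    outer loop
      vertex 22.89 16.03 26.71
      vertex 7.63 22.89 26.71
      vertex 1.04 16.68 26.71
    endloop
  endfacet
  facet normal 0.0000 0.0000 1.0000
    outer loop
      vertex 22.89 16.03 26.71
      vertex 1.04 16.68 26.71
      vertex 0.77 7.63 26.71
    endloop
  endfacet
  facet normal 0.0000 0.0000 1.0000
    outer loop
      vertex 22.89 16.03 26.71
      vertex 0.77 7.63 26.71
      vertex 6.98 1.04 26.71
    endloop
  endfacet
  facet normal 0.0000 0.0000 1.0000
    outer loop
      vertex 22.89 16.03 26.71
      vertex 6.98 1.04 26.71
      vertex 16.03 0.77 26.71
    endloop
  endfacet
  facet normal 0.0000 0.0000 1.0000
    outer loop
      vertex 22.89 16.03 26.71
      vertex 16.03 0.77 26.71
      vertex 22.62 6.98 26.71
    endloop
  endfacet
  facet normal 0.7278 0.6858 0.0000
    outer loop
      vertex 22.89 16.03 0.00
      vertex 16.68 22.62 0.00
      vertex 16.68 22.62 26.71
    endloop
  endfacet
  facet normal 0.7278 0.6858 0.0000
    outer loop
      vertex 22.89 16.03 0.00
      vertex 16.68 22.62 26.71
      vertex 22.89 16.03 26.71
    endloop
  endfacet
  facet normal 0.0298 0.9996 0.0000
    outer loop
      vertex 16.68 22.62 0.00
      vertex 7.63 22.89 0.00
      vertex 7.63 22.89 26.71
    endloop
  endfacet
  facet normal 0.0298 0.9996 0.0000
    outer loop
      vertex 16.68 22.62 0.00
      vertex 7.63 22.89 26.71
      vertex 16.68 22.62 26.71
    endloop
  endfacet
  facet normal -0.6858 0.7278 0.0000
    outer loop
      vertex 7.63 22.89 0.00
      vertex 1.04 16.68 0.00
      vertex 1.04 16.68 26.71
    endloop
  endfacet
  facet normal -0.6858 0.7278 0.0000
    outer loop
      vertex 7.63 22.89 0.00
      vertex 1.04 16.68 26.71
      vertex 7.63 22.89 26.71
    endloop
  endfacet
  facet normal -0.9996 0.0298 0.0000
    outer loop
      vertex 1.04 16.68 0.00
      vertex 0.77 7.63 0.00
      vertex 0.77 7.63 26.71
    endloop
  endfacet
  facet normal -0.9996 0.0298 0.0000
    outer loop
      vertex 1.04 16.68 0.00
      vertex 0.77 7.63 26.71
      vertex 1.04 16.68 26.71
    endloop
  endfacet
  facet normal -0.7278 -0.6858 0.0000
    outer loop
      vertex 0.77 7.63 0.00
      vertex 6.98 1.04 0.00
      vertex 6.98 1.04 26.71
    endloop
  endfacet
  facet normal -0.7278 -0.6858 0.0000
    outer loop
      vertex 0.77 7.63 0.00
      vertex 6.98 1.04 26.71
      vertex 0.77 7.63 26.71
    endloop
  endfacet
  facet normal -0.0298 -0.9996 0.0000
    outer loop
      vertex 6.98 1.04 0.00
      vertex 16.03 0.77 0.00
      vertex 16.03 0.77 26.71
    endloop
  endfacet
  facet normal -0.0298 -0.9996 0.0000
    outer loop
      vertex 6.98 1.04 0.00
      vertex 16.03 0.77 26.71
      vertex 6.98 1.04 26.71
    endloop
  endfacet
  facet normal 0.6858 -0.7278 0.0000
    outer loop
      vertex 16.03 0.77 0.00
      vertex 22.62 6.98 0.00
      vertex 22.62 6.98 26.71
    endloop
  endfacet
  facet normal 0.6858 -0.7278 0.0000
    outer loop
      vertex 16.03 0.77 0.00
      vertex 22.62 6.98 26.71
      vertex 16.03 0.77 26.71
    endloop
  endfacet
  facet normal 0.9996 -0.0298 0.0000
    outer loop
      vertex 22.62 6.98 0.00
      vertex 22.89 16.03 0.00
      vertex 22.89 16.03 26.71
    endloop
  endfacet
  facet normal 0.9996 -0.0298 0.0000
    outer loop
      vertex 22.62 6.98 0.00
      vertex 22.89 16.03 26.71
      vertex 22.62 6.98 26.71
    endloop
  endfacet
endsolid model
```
; perimeter-only toolpath
G21 ; units = mm
G90 ; absolute positioning
G28 ; home
; layer 1
G0 Z8.90
G0 X22.89 Y16.03
G1 X16.68 Y22.62
G1 X7.63 Y22.89
G1 X1.04 Y16.68
G1 X0.77 Y7.63
G1 X6.98 Y1.04
G1 X16.03 Y0.77
G1 X22.62 Y6.98
G1 X22.89 Y16.03
; layer 2
G0 Z17.81
G0 X22.89 Y16.03
G1 X16.68 Y22.62
G1 X7.63 Y22.89
G1 X1.04 Y16.68
G1 X0.77 Y7.63
G1 X6.98 Y1.04
G1 X16.03 Y0.77
G1 X22.62 Y6.98
G1 X22.89 Y16.03
; layer 3
G0 Z26.71
G0 X22.89 Y16.03
G1 X16.68 Y22.62
G1 X7.63 Y22.89
G1 X1.04 Y16.68
G1 X0.77 Y7.63
G1 X6.98 Y1.04
G1 X16.03 Y0.77
G1 X22.62 Y6.98
G1 X22.89 Y16.03
M2 ; end

The solid is a regular 8-sided prism (a cylinder approximated with 8 flat sides), circumscribed radius ≈ 11.8 mm, height ≈ 26.7 mm. Slicing at Δz = 8.90 mm — 3 equal slices spanning the solid's height, so layer i sits at z = i·h/3 — gives 3 non-empty perimeters. Each is a 8-segment closed polygon; G0 lifts to the layer z and rapids to the start vertex, then G1 traces the edges.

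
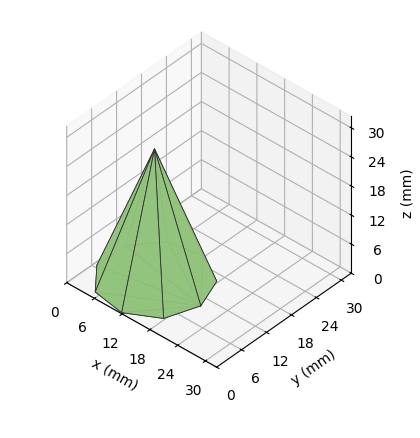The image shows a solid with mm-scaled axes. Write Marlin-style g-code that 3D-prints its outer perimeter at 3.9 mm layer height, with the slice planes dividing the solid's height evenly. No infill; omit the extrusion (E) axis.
Reading the render: the shape is a regular 9-sided pyramid, base circumscribed radius ≈ 10 mm, apex at z ≈ 27 mm (dimensions read to the nearest mm from the axis ticks). For the g-code, the solid's height is divided into equal slices at the stated Δz and each level perimeter traced with G1 moves after a G0 lift.

; perimeter-only toolpath
G21 ; units = mm
G90 ; absolute positioning
G28 ; home
; layer 1
G0 Z3.9
G0 X18.6 Y10.0
G1 X16.6 Y15.5
G1 X11.5 Y18.4
G1 X5.7 Y17.5
G1 X1.9 Y12.9
G1 X1.9 Y7.1
G1 X5.7 Y2.5
G1 X11.5 Y1.6
G1 X16.6 Y4.5
G1 X18.6 Y10.0
; layer 2
G0 Z7.7
G0 X17.1 Y10.0
G1 X15.5 Y14.6
G1 X11.2 Y17.0
G1 X6.4 Y16.2
G1 X3.3 Y12.4
G1 X3.3 Y7.6
G1 X6.4 Y3.8
G1 X11.2 Y3.0
G1 X15.5 Y5.4
G1 X17.1 Y10.0
; layer 3
G0 Z11.6
G0 X15.7 Y10.0
G1 X14.4 Y13.7
G1 X11.0 Y15.6
G1 X7.1 Y15.0
G1 X4.6 Y11.9
G1 X4.6 Y8.1
G1 X7.1 Y5.0
G1 X11.0 Y4.4
G1 X14.4 Y6.3
G1 X15.7 Y10.0
; layer 4
G0 Z15.4
G0 X14.3 Y10.0
G1 X13.3 Y12.7
G1 X10.7 Y14.2
G1 X7.9 Y13.7
G1 X6.0 Y11.5
G1 X6.0 Y8.5
G1 X7.9 Y6.3
G1 X10.7 Y5.8
G1 X13.3 Y7.3
G1 X14.3 Y10.0
; layer 5
G0 Z19.3
G0 X12.9 Y10.0
G1 X12.2 Y11.8
G1 X10.5 Y12.8
G1 X8.6 Y12.5
G1 X7.3 Y11.0
G1 X7.3 Y9.0
G1 X8.6 Y7.5
G1 X10.5 Y7.2
G1 X12.2 Y8.2
G1 X12.9 Y10.0
; layer 6
G0 Z23.1
G0 X11.4 Y10.0
G1 X11.1 Y10.9
G1 X10.2 Y11.4
G1 X9.3 Y11.2
G1 X8.7 Y10.5
G1 X8.7 Y9.5
G1 X9.3 Y8.8
G1 X10.2 Y8.6
G1 X11.1 Y9.1
G1 X11.4 Y10.0
M2 ; end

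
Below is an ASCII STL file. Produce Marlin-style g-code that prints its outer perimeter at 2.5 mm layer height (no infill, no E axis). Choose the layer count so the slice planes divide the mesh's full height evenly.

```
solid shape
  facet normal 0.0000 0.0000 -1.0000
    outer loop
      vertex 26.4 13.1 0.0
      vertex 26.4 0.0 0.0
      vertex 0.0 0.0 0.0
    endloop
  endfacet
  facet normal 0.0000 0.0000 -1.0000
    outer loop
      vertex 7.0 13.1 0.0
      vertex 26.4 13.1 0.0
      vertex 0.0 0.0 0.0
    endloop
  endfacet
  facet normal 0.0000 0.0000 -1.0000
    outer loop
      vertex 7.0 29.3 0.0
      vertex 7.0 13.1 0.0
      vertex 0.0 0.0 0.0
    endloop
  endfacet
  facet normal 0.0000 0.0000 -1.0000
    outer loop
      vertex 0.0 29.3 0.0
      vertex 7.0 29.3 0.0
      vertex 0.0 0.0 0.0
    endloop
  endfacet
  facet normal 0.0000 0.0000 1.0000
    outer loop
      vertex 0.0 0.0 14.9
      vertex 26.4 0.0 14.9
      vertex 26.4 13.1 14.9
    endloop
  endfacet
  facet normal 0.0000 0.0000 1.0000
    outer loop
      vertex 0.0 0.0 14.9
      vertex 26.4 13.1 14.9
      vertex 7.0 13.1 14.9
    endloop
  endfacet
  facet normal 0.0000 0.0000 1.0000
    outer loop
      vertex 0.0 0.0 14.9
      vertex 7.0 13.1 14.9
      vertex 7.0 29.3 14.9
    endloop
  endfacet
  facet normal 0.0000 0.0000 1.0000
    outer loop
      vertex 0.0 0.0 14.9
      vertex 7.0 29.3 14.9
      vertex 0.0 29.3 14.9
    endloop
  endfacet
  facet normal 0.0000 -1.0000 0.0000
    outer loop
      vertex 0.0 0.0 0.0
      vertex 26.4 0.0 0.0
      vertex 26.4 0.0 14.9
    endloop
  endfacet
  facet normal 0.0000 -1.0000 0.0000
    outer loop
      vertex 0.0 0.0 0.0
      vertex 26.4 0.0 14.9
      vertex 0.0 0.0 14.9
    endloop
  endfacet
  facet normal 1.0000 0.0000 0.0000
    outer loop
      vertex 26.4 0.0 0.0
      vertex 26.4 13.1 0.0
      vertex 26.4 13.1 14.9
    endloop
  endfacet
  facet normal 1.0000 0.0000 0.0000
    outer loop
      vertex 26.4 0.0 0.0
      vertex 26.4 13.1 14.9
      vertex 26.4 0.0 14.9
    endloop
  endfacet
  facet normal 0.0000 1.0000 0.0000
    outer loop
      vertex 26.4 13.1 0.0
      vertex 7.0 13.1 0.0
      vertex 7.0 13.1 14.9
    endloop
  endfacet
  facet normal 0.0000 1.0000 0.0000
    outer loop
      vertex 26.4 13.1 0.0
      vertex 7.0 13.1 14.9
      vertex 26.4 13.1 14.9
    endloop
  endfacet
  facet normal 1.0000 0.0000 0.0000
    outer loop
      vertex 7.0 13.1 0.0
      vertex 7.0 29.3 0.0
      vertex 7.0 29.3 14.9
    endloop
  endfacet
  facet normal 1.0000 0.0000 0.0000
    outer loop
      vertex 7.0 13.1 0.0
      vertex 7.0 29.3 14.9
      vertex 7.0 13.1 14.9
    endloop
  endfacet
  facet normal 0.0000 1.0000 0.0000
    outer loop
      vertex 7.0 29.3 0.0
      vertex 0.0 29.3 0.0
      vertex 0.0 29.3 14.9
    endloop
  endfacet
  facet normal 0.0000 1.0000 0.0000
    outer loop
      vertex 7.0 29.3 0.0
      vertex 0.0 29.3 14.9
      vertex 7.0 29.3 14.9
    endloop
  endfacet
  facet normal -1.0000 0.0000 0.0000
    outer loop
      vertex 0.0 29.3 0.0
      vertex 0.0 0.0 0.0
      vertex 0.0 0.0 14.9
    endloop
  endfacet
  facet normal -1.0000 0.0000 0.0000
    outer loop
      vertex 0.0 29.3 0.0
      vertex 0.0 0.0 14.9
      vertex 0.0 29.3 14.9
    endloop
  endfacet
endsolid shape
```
; perimeter-only toolpath
G21 ; units = mm
G90 ; absolute positioning
G28 ; home
; layer 1
G0 Z2.5
G0 X0.0 Y0.0
G1 X26.4 Y0.0
G1 X26.4 Y13.1
G1 X7.0 Y13.1
G1 X7.0 Y29.3
G1 X0.0 Y29.3
G1 X0.0 Y0.0
; layer 2
G0 Z5.0
G0 X0.0 Y0.0
G1 X26.4 Y0.0
G1 X26.4 Y13.1
G1 X7.0 Y13.1
G1 X7.0 Y29.3
G1 X0.0 Y29.3
G1 X0.0 Y0.0
; layer 3
G0 Z7.5
G0 X0.0 Y0.0
G1 X26.4 Y0.0
G1 X26.4 Y13.1
G1 X7.0 Y13.1
G1 X7.0 Y29.3
G1 X0.0 Y29.3
G1 X0.0 Y0.0
; layer 4
G0 Z9.9
G0 X0.0 Y0.0
G1 X26.4 Y0.0
G1 X26.4 Y13.1
G1 X7.0 Y13.1
G1 X7.0 Y29.3
G1 X0.0 Y29.3
G1 X0.0 Y0.0
; layer 5
G0 Z12.4
G0 X0.0 Y0.0
G1 X26.4 Y0.0
G1 X26.4 Y13.1
G1 X7.0 Y13.1
G1 X7.0 Y29.3
G1 X0.0 Y29.3
G1 X0.0 Y0.0
; layer 6
G0 Z14.9
G0 X0.0 Y0.0
G1 X26.4 Y0.0
G1 X26.4 Y13.1
G1 X7.0 Y13.1
G1 X7.0 Y29.3
G1 X0.0 Y29.3
G1 X0.0 Y0.0
M2 ; end

The solid is an L-shaped prism: outer 26.4 × 29.3 mm, arm thicknesses ≈ 13.1 mm (horizontal) and 7 mm (vertical), extruded 14.9 mm in z. Slicing at Δz = 2.5 mm — 6 equal slices spanning the solid's height, so layer i sits at z = i·h/6 — gives 6 non-empty perimeters. Each is a 6-segment closed polygon; G0 lifts to the layer z and rapids to the start vertex, then G1 traces the edges.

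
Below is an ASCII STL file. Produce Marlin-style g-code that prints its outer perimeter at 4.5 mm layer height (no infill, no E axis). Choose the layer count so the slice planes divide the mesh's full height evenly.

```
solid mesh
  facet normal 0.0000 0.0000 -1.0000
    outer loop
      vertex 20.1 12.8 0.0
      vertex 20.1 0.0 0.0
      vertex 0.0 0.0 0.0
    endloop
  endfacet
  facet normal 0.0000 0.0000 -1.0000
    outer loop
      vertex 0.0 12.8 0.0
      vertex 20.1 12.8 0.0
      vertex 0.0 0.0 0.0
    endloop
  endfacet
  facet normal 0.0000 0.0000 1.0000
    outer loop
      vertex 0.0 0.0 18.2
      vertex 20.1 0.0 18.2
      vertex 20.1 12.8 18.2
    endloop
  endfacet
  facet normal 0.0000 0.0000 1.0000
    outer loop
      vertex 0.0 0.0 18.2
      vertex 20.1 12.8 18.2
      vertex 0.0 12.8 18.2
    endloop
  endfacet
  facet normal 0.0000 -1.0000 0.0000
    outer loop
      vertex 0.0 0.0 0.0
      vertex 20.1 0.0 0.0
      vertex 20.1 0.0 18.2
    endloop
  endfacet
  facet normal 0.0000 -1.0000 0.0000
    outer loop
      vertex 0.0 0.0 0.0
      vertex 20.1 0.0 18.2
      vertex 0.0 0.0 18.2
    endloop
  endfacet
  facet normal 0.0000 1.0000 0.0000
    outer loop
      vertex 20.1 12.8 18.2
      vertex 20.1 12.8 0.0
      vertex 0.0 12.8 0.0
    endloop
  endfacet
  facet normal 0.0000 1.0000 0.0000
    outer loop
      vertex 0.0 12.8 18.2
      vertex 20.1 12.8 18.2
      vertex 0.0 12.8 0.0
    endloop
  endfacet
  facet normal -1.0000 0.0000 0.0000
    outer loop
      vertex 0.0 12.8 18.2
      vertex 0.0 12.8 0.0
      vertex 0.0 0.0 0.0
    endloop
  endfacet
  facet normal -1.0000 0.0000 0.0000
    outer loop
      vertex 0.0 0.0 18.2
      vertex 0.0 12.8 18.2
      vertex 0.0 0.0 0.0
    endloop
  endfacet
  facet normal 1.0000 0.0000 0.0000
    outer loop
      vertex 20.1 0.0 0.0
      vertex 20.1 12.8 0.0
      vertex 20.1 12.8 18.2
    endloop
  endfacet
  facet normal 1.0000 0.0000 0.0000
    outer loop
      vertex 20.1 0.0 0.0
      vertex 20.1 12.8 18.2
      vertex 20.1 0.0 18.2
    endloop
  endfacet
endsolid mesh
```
; perimeter-only toolpath
G21 ; units = mm
G90 ; absolute positioning
G28 ; home
; layer 1
G0 Z4.5
G0 X0.0 Y0.0
G1 X20.1 Y0.0
G1 X20.1 Y12.8
G1 X0.0 Y12.8
G1 X0.0 Y0.0
; layer 2
G0 Z9.1
G0 X0.0 Y0.0
G1 X20.1 Y0.0
G1 X20.1 Y12.8
G1 X0.0 Y12.8
G1 X0.0 Y0.0
; layer 3
G0 Z13.6
G0 X0.0 Y0.0
G1 X20.1 Y0.0
G1 X20.1 Y12.8
G1 X0.0 Y12.8
G1 X0.0 Y0.0
; layer 4
G0 Z18.2
G0 X0.0 Y0.0
G1 X20.1 Y0.0
G1 X20.1 Y12.8
G1 X0.0 Y12.8
G1 X0.0 Y0.0
M2 ; end

The solid is a rectangular box, roughly 20.1 × 12.8 mm footprint and 18.2 mm tall. Slicing at Δz = 4.5 mm — 4 equal slices spanning the solid's height, so layer i sits at z = i·h/4 — gives 4 non-empty perimeters. Each is a 4-segment closed polygon; G0 lifts to the layer z and rapids to the start vertex, then G1 traces the edges.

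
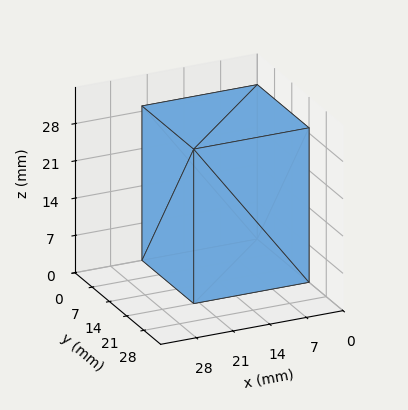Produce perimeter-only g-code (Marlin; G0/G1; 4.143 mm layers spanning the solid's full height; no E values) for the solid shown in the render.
Reading the render: the shape is a rectangular box, roughly 22 × 21 mm footprint and 29 mm tall (dimensions read to the nearest mm from the axis ticks). For the g-code, the solid's height is divided into equal slices at the stated Δz and each level perimeter traced with G1 moves after a G0 lift.

; perimeter-only toolpath
G21 ; units = mm
G90 ; absolute positioning
G28 ; home
; layer 1
G0 Z4.143
G0 X0.000 Y0.000
G1 X22.000 Y0.000
G1 X22.000 Y21.000
G1 X0.000 Y21.000
G1 X0.000 Y0.000
; layer 2
G0 Z8.286
G0 X0.000 Y0.000
G1 X22.000 Y0.000
G1 X22.000 Y21.000
G1 X0.000 Y21.000
G1 X0.000 Y0.000
; layer 3
G0 Z12.429
G0 X0.000 Y0.000
G1 X22.000 Y0.000
G1 X22.000 Y21.000
G1 X0.000 Y21.000
G1 X0.000 Y0.000
; layer 4
G0 Z16.571
G0 X0.000 Y0.000
G1 X22.000 Y0.000
G1 X22.000 Y21.000
G1 X0.000 Y21.000
G1 X0.000 Y0.000
; layer 5
G0 Z20.714
G0 X0.000 Y0.000
G1 X22.000 Y0.000
G1 X22.000 Y21.000
G1 X0.000 Y21.000
G1 X0.000 Y0.000
; layer 6
G0 Z24.857
G0 X0.000 Y0.000
G1 X22.000 Y0.000
G1 X22.000 Y21.000
G1 X0.000 Y21.000
G1 X0.000 Y0.000
; layer 7
G0 Z29.000
G0 X0.000 Y0.000
G1 X22.000 Y0.000
G1 X22.000 Y21.000
G1 X0.000 Y21.000
G1 X0.000 Y0.000
M2 ; end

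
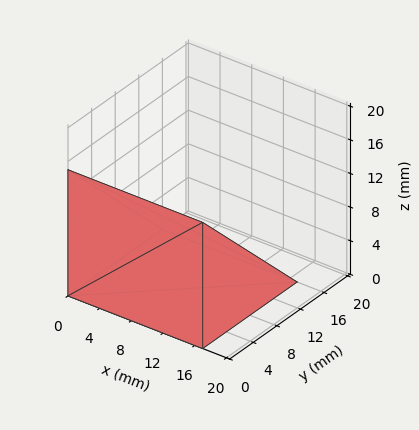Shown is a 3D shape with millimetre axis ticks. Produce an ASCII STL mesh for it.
Reading the render: the shape is a wedge (ramp): 17 × 16 mm base, rising to 15 mm along the y=0 edge and sloping linearly to z=0 at y=16 (dimensions read to the nearest mm from the axis ticks). For the STL, each face is triangulated and given an outward normal.

solid part
  facet normal 0.0000 0.0000 -1.0000
    outer loop
      vertex 17.00 16.00 0.00
      vertex 17.00 0.00 0.00
      vertex 0.00 0.00 0.00
    endloop
  endfacet
  facet normal 0.0000 0.0000 -1.0000
    outer loop
      vertex 0.00 16.00 0.00
      vertex 17.00 16.00 0.00
      vertex 0.00 0.00 0.00
    endloop
  endfacet
  facet normal 0.0000 -1.0000 0.0000
    outer loop
      vertex 0.00 0.00 0.00
      vertex 17.00 0.00 0.00
      vertex 17.00 0.00 15.00
    endloop
  endfacet
  facet normal 0.0000 -1.0000 0.0000
    outer loop
      vertex 0.00 0.00 0.00
      vertex 17.00 0.00 15.00
      vertex 0.00 0.00 15.00
    endloop
  endfacet
  facet normal 0.0000 0.6839 0.7295
    outer loop
      vertex 0.00 0.00 15.00
      vertex 17.00 0.00 15.00
      vertex 17.00 16.00 0.00
    endloop
  endfacet
  facet normal 0.0000 0.6839 0.7295
    outer loop
      vertex 0.00 0.00 15.00
      vertex 17.00 16.00 0.00
      vertex 0.00 16.00 0.00
    endloop
  endfacet
  facet normal -1.0000 0.0000 0.0000
    outer loop
      vertex 0.00 0.00 15.00
      vertex 0.00 16.00 0.00
      vertex 0.00 0.00 0.00
    endloop
  endfacet
  facet normal 1.0000 0.0000 0.0000
    outer loop
      vertex 17.00 0.00 0.00
      vertex 17.00 16.00 0.00
      vertex 17.00 0.00 15.00
    endloop
  endfacet
endsolid part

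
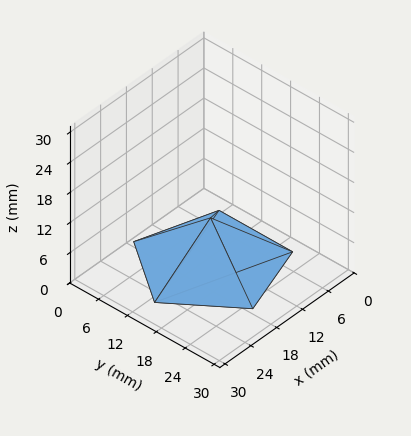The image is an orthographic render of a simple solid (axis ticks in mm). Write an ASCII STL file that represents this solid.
Reading the render: the shape is a regular 5-sided pyramid, base circumscribed radius ≈ 13 mm, apex at z ≈ 9 mm (dimensions read to the nearest mm from the axis ticks). For the STL, each face is triangulated and given an outward normal.

solid part
  facet normal 0.0000 0.0000 -1.0000
    outer loop
      vertex 2.48 20.64 0.00
      vertex 17.02 25.36 0.00
      vertex 26.00 13.00 0.00
    endloop
  endfacet
  facet normal 0.0000 0.0000 -1.0000
    outer loop
      vertex 2.48 5.36 0.00
      vertex 2.48 20.64 0.00
      vertex 26.00 13.00 0.00
    endloop
  endfacet
  facet normal 0.0000 0.0000 -1.0000
    outer loop
      vertex 17.02 0.64 0.00
      vertex 2.48 5.36 0.00
      vertex 26.00 13.00 0.00
    endloop
  endfacet
  facet normal 0.5260 0.3822 0.7598
    outer loop
      vertex 26.00 13.00 0.00
      vertex 17.02 25.36 0.00
      vertex 13.00 13.00 9.00
    endloop
  endfacet
  facet normal -0.2008 0.6185 0.7597
    outer loop
      vertex 17.02 25.36 0.00
      vertex 2.48 20.64 0.00
      vertex 13.00 13.00 9.00
    endloop
  endfacet
  facet normal -0.6501 0.0000 0.7599
    outer loop
      vertex 2.48 20.64 0.00
      vertex 2.48 5.36 0.00
      vertex 13.00 13.00 9.00
    endloop
  endfacet
  facet normal -0.2008 -0.6185 0.7597
    outer loop
      vertex 2.48 5.36 0.00
      vertex 17.02 0.64 0.00
      vertex 13.00 13.00 9.00
    endloop
  endfacet
  facet normal 0.5260 -0.3822 0.7598
    outer loop
      vertex 17.02 0.64 0.00
      vertex 26.00 13.00 0.00
      vertex 13.00 13.00 9.00
    endloop
  endfacet
endsolid part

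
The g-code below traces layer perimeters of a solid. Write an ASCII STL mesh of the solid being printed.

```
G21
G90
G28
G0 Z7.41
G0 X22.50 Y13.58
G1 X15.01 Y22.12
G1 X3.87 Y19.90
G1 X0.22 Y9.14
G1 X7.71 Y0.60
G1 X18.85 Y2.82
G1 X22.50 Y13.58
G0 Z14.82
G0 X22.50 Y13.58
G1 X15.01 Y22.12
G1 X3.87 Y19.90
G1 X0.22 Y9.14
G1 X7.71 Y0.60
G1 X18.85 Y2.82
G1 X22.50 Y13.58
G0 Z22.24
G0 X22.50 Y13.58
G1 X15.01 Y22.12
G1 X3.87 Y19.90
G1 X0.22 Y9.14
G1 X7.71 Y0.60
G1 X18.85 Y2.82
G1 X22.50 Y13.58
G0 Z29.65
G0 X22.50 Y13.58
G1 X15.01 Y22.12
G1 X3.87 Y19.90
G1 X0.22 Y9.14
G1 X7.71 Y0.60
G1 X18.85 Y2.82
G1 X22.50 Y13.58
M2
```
solid part
  facet normal 0.0000 0.0000 -1.0000
    outer loop
      vertex 3.87 19.90 0.00
      vertex 15.01 22.12 0.00
      vertex 22.50 13.58 0.00
    endloop
  endfacet
  facet normal 0.0000 0.0000 -1.0000
    outer loop
      vertex 0.22 9.14 0.00
      vertex 3.87 19.90 0.00
      vertex 22.50 13.58 0.00
    endloop
  endfacet
  facet normal 0.0000 0.0000 -1.0000
    outer loop
      vertex 7.71 0.60 0.00
      vertex 0.22 9.14 0.00
      vertex 22.50 13.58 0.00
    endloop
  endfacet
  facet normal 0.0000 0.0000 -1.0000
    outer loop
      vertex 18.85 2.82 0.00
      vertex 7.71 0.60 0.00
      vertex 22.50 13.58 0.00
    endloop
  endfacet
  facet normal 0.0000 0.0000 1.0000
    outer loop
      vertex 22.50 13.58 29.65
      vertex 15.01 22.12 29.65
      vertex 3.87 19.90 29.65
    endloop
  endfacet
  facet normal 0.0000 0.0000 1.0000
    outer loop
      vertex 22.50 13.58 29.65
      vertex 3.87 19.90 29.65
      vertex 0.22 9.14 29.65
    endloop
  endfacet
  facet normal 0.0000 0.0000 1.0000
    outer loop
      vertex 22.50 13.58 29.65
      vertex 0.22 9.14 29.65
      vertex 7.71 0.60 29.65
    endloop
  endfacet
  facet normal 0.0000 0.0000 1.0000
    outer loop
      vertex 22.50 13.58 29.65
      vertex 7.71 0.60 29.65
      vertex 18.85 2.82 29.65
    endloop
  endfacet
  facet normal 0.7518 0.6594 0.0000
    outer loop
      vertex 22.50 13.58 0.00
      vertex 15.01 22.12 0.00
      vertex 15.01 22.12 29.65
    endloop
  endfacet
  facet normal 0.7518 0.6594 0.0000
    outer loop
      vertex 22.50 13.58 0.00
      vertex 15.01 22.12 29.65
      vertex 22.50 13.58 29.65
    endloop
  endfacet
  facet normal -0.1954 0.9807 0.0000
    outer loop
      vertex 15.01 22.12 0.00
      vertex 3.87 19.90 0.00
      vertex 3.87 19.90 29.65
    endloop
  endfacet
  facet normal -0.1954 0.9807 0.0000
    outer loop
      vertex 15.01 22.12 0.00
      vertex 3.87 19.90 29.65
      vertex 15.01 22.12 29.65
    endloop
  endfacet
  facet normal -0.9470 0.3212 0.0000
    outer loop
      vertex 3.87 19.90 0.00
      vertex 0.22 9.14 0.00
      vertex 0.22 9.14 29.65
    endloop
  endfacet
  facet normal -0.9470 0.3212 0.0000
    outer loop
      vertex 3.87 19.90 0.00
      vertex 0.22 9.14 29.65
      vertex 3.87 19.90 29.65
    endloop
  endfacet
  facet normal -0.7518 -0.6594 0.0000
    outer loop
      vertex 0.22 9.14 0.00
      vertex 7.71 0.60 0.00
      vertex 7.71 0.60 29.65
    endloop
  endfacet
  facet normal -0.7518 -0.6594 0.0000
    outer loop
      vertex 0.22 9.14 0.00
      vertex 7.71 0.60 29.65
      vertex 0.22 9.14 29.65
    endloop
  endfacet
  facet normal 0.1954 -0.9807 0.0000
    outer loop
      vertex 7.71 0.60 0.00
      vertex 18.85 2.82 0.00
      vertex 18.85 2.82 29.65
    endloop
  endfacet
  facet normal 0.1954 -0.9807 0.0000
    outer loop
      vertex 7.71 0.60 0.00
      vertex 18.85 2.82 29.65
      vertex 7.71 0.60 29.65
    endloop
  endfacet
  facet normal 0.9470 -0.3212 0.0000
    outer loop
      vertex 18.85 2.82 0.00
      vertex 22.50 13.58 0.00
      vertex 22.50 13.58 29.65
    endloop
  endfacet
  facet normal 0.9470 -0.3212 0.0000
    outer loop
      vertex 18.85 2.82 0.00
      vertex 22.50 13.58 29.65
      vertex 18.85 2.82 29.65
    endloop
  endfacet
endsolid part

The G0 Z moves step by Δz≈7.41 mm. Every layer's G1 loop is the same polygon, so the solid is a straight extrusion of it from z=0 to z≈29.6. Closing with flat bottom and top caps and triangulating gives 20 facets — a regular 6-sided prism (a cylinder approximated with 6 flat sides), circumscribed radius ≈ 11.4 mm, height ≈ 29.6 mm.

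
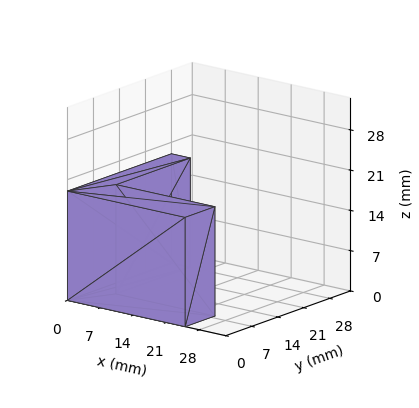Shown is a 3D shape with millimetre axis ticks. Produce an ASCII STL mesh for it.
Reading the render: the shape is an L-shaped prism: outer 25 × 28 mm, arm thicknesses ≈ 8 mm (horizontal) and 4 mm (vertical), extruded 19 mm in z (dimensions read to the nearest mm from the axis ticks). For the STL, each face is triangulated and given an outward normal.

solid part
  facet normal 0.0000 0.0000 -1.0000
    outer loop
      vertex 25.0 8.0 0.0
      vertex 25.0 0.0 0.0
      vertex 0.0 0.0 0.0
    endloop
  endfacet
  facet normal 0.0000 0.0000 -1.0000
    outer loop
      vertex 4.0 8.0 0.0
      vertex 25.0 8.0 0.0
      vertex 0.0 0.0 0.0
    endloop
  endfacet
  facet normal 0.0000 0.0000 -1.0000
    outer loop
      vertex 4.0 28.0 0.0
      vertex 4.0 8.0 0.0
      vertex 0.0 0.0 0.0
    endloop
  endfacet
  facet normal 0.0000 0.0000 -1.0000
    outer loop
      vertex 0.0 28.0 0.0
      vertex 4.0 28.0 0.0
      vertex 0.0 0.0 0.0
    endloop
  endfacet
  facet normal 0.0000 0.0000 1.0000
    outer loop
      vertex 0.0 0.0 19.0
      vertex 25.0 0.0 19.0
      vertex 25.0 8.0 19.0
    endloop
  endfacet
  facet normal 0.0000 0.0000 1.0000
    outer loop
      vertex 0.0 0.0 19.0
      vertex 25.0 8.0 19.0
      vertex 4.0 8.0 19.0
    endloop
  endfacet
  facet normal 0.0000 0.0000 1.0000
    outer loop
      vertex 0.0 0.0 19.0
      vertex 4.0 8.0 19.0
      vertex 4.0 28.0 19.0
    endloop
  endfacet
  facet normal 0.0000 0.0000 1.0000
    outer loop
      vertex 0.0 0.0 19.0
      vertex 4.0 28.0 19.0
      vertex 0.0 28.0 19.0
    endloop
  endfacet
  facet normal 0.0000 -1.0000 0.0000
    outer loop
      vertex 0.0 0.0 0.0
      vertex 25.0 0.0 0.0
      vertex 25.0 0.0 19.0
    endloop
  endfacet
  facet normal 0.0000 -1.0000 0.0000
    outer loop
      vertex 0.0 0.0 0.0
      vertex 25.0 0.0 19.0
      vertex 0.0 0.0 19.0
    endloop
  endfacet
  facet normal 1.0000 0.0000 0.0000
    outer loop
      vertex 25.0 0.0 0.0
      vertex 25.0 8.0 0.0
      vertex 25.0 8.0 19.0
    endloop
  endfacet
  facet normal 1.0000 0.0000 0.0000
    outer loop
      vertex 25.0 0.0 0.0
      vertex 25.0 8.0 19.0
      vertex 25.0 0.0 19.0
    endloop
  endfacet
  facet normal 0.0000 1.0000 0.0000
    outer loop
      vertex 25.0 8.0 0.0
      vertex 4.0 8.0 0.0
      vertex 4.0 8.0 19.0
    endloop
  endfacet
  facet normal 0.0000 1.0000 0.0000
    outer loop
      vertex 25.0 8.0 0.0
      vertex 4.0 8.0 19.0
      vertex 25.0 8.0 19.0
    endloop
  endfacet
  facet normal 1.0000 0.0000 0.0000
    outer loop
      vertex 4.0 8.0 0.0
      vertex 4.0 28.0 0.0
      vertex 4.0 28.0 19.0
    endloop
  endfacet
  facet normal 1.0000 0.0000 0.0000
    outer loop
      vertex 4.0 8.0 0.0
      vertex 4.0 28.0 19.0
      vertex 4.0 8.0 19.0
    endloop
  endfacet
  facet normal 0.0000 1.0000 0.0000
    outer loop
      vertex 4.0 28.0 0.0
      vertex 0.0 28.0 0.0
      vertex 0.0 28.0 19.0
    endloop
  endfacet
  facet normal 0.0000 1.0000 0.0000
    outer loop
      vertex 4.0 28.0 0.0
      vertex 0.0 28.0 19.0
      vertex 4.0 28.0 19.0
    endloop
  endfacet
  facet normal -1.0000 0.0000 0.0000
    outer loop
      vertex 0.0 28.0 0.0
      vertex 0.0 0.0 0.0
      vertex 0.0 0.0 19.0
    endloop
  endfacet
  facet normal -1.0000 0.0000 0.0000
    outer loop
      vertex 0.0 28.0 0.0
      vertex 0.0 0.0 19.0
      vertex 0.0 28.0 19.0
    endloop
  endfacet
endsolid part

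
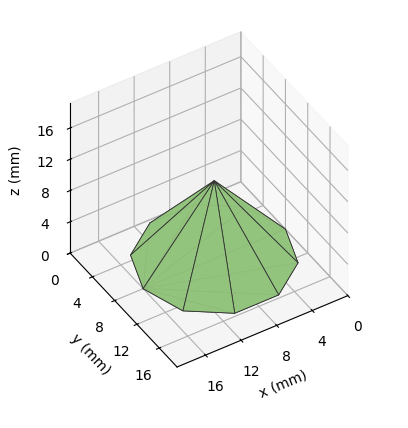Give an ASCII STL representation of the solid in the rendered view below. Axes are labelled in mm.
Reading the render: the shape is a regular 10-sided pyramid, base circumscribed radius ≈ 8 mm, apex at z ≈ 10 mm (dimensions read to the nearest mm from the axis ticks). For the STL, each face is triangulated and given an outward normal.

solid part
  facet normal 0.0000 0.0000 -1.0000
    outer loop
      vertex 10.47 15.61 0.00
      vertex 14.47 12.70 0.00
      vertex 16.00 8.00 0.00
    endloop
  endfacet
  facet normal 0.0000 0.0000 -1.0000
    outer loop
      vertex 5.53 15.61 0.00
      vertex 10.47 15.61 0.00
      vertex 16.00 8.00 0.00
    endloop
  endfacet
  facet normal 0.0000 0.0000 -1.0000
    outer loop
      vertex 1.53 12.70 0.00
      vertex 5.53 15.61 0.00
      vertex 16.00 8.00 0.00
    endloop
  endfacet
  facet normal 0.0000 0.0000 -1.0000
    outer loop
      vertex 0.00 8.00 0.00
      vertex 1.53 12.70 0.00
      vertex 16.00 8.00 0.00
    endloop
  endfacet
  facet normal 0.0000 0.0000 -1.0000
    outer loop
      vertex 1.53 3.30 0.00
      vertex 0.00 8.00 0.00
      vertex 16.00 8.00 0.00
    endloop
  endfacet
  facet normal 0.0000 0.0000 -1.0000
    outer loop
      vertex 5.53 0.39 0.00
      vertex 1.53 3.30 0.00
      vertex 16.00 8.00 0.00
    endloop
  endfacet
  facet normal 0.0000 0.0000 -1.0000
    outer loop
      vertex 10.47 0.39 0.00
      vertex 5.53 0.39 0.00
      vertex 16.00 8.00 0.00
    endloop
  endfacet
  facet normal 0.0000 0.0000 -1.0000
    outer loop
      vertex 14.47 3.30 0.00
      vertex 10.47 0.39 0.00
      vertex 16.00 8.00 0.00
    endloop
  endfacet
  facet normal 0.7568 0.2464 0.6054
    outer loop
      vertex 16.00 8.00 0.00
      vertex 14.47 12.70 0.00
      vertex 8.00 8.00 10.00
    endloop
  endfacet
  facet normal 0.4682 0.6436 0.6054
    outer loop
      vertex 14.47 12.70 0.00
      vertex 10.47 15.61 0.00
      vertex 8.00 8.00 10.00
    endloop
  endfacet
  facet normal 0.0000 0.7958 0.6056
    outer loop
      vertex 10.47 15.61 0.00
      vertex 5.53 15.61 0.00
      vertex 8.00 8.00 10.00
    endloop
  endfacet
  facet normal -0.4682 0.6436 0.6054
    outer loop
      vertex 5.53 15.61 0.00
      vertex 1.53 12.70 0.00
      vertex 8.00 8.00 10.00
    endloop
  endfacet
  facet normal -0.7568 0.2464 0.6054
    outer loop
      vertex 1.53 12.70 0.00
      vertex 0.00 8.00 0.00
      vertex 8.00 8.00 10.00
    endloop
  endfacet
  facet normal -0.7568 -0.2464 0.6054
    outer loop
      vertex 0.00 8.00 0.00
      vertex 1.53 3.30 0.00
      vertex 8.00 8.00 10.00
    endloop
  endfacet
  facet normal -0.4682 -0.6436 0.6054
    outer loop
      vertex 1.53 3.30 0.00
      vertex 5.53 0.39 0.00
      vertex 8.00 8.00 10.00
    endloop
  endfacet
  facet normal 0.0000 -0.7958 0.6056
    outer loop
      vertex 5.53 0.39 0.00
      vertex 10.47 0.39 0.00
      vertex 8.00 8.00 10.00
    endloop
  endfacet
  facet normal 0.4682 -0.6436 0.6054
    outer loop
      vertex 10.47 0.39 0.00
      vertex 14.47 3.30 0.00
      vertex 8.00 8.00 10.00
    endloop
  endfacet
  facet normal 0.7568 -0.2464 0.6054
    outer loop
      vertex 14.47 3.30 0.00
      vertex 16.00 8.00 0.00
      vertex 8.00 8.00 10.00
    endloop
  endfacet
endsolid part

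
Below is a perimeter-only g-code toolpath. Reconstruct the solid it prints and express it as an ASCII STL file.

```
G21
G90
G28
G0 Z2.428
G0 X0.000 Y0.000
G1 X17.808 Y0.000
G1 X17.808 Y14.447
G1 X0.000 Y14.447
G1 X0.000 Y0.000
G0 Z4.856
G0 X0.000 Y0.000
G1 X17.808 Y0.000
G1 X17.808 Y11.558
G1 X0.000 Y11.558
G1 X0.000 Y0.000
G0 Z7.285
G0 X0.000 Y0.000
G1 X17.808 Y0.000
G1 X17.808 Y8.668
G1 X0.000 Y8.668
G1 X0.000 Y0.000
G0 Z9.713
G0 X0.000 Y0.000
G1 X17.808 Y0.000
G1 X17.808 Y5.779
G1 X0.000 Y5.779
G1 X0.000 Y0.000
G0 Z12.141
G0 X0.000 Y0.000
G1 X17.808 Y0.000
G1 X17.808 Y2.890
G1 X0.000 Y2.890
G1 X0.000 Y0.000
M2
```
solid part
  facet normal 0.0000 0.0000 -1.0000
    outer loop
      vertex 17.808 17.337 0.000
      vertex 17.808 0.000 0.000
      vertex 0.000 0.000 0.000
    endloop
  endfacet
  facet normal 0.0000 0.0000 -1.0000
    outer loop
      vertex 0.000 17.337 0.000
      vertex 17.808 17.337 0.000
      vertex 0.000 0.000 0.000
    endloop
  endfacet
  facet normal 0.0000 -1.0000 0.0000
    outer loop
      vertex 0.000 0.000 0.000
      vertex 17.808 0.000 0.000
      vertex 17.808 0.000 14.569
    endloop
  endfacet
  facet normal 0.0000 -1.0000 0.0000
    outer loop
      vertex 0.000 0.000 0.000
      vertex 17.808 0.000 14.569
      vertex 0.000 0.000 14.569
    endloop
  endfacet
  facet normal 0.0000 0.6433 0.7656
    outer loop
      vertex 0.000 0.000 14.569
      vertex 17.808 0.000 14.569
      vertex 17.808 17.337 0.000
    endloop
  endfacet
  facet normal 0.0000 0.6433 0.7656
    outer loop
      vertex 0.000 0.000 14.569
      vertex 17.808 17.337 0.000
      vertex 0.000 17.337 0.000
    endloop
  endfacet
  facet normal -1.0000 0.0000 0.0000
    outer loop
      vertex 0.000 0.000 14.569
      vertex 0.000 17.337 0.000
      vertex 0.000 0.000 0.000
    endloop
  endfacet
  facet normal 1.0000 0.0000 0.0000
    outer loop
      vertex 17.808 0.000 0.000
      vertex 17.808 17.337 0.000
      vertex 17.808 0.000 14.569
    endloop
  endfacet
endsolid part

The G0 Z moves step by Δz≈2.428 mm. The G1 loops shrink linearly with z, so the solid tapers from its base footprint up to z≈14.6. Closing with a flat bottom cap and the tapered top and triangulating gives 8 facets — a wedge (ramp): 17.8 × 17.3 mm base, rising to 14.6 mm along the y=0 edge and sloping linearly to z=0 at y=17.3.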